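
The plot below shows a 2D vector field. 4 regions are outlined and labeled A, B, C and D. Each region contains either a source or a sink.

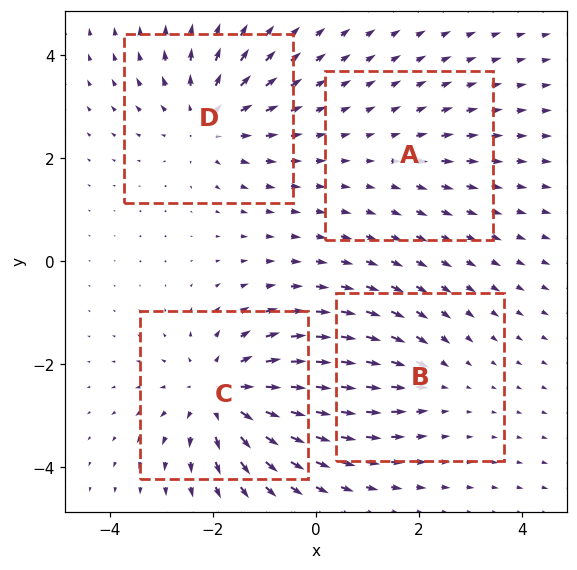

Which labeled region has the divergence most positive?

Divergence at each region's feature centre — A: about +2, B: about -3, C: about +6, D: about +5. Region C is most positive.

C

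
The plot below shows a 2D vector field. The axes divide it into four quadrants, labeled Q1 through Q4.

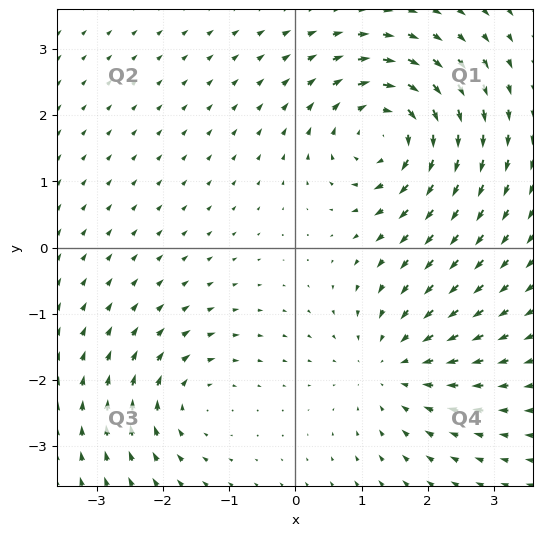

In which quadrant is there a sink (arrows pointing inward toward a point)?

The sink sits at approximately (1.5, -1.8), which lies in quadrant Q4. The divergence there is about -3, negative as expected for a sink.

Q4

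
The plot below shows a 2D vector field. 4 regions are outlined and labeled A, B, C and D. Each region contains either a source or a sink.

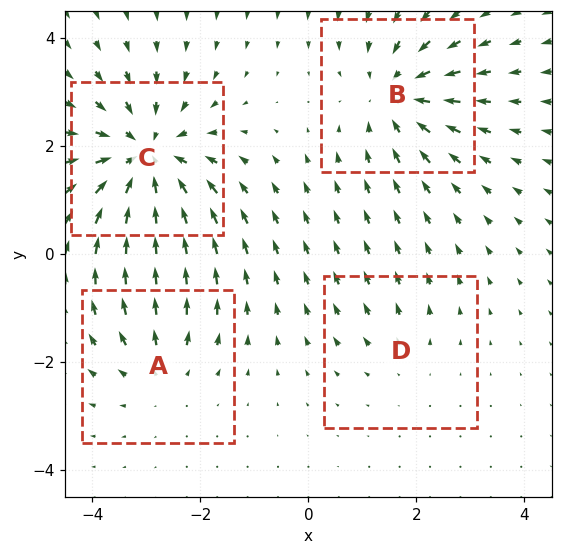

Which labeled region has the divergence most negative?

C

Divergence at each region's feature centre — A: about +3, B: about -5, C: about -6, D: about +2. Region C is most negative.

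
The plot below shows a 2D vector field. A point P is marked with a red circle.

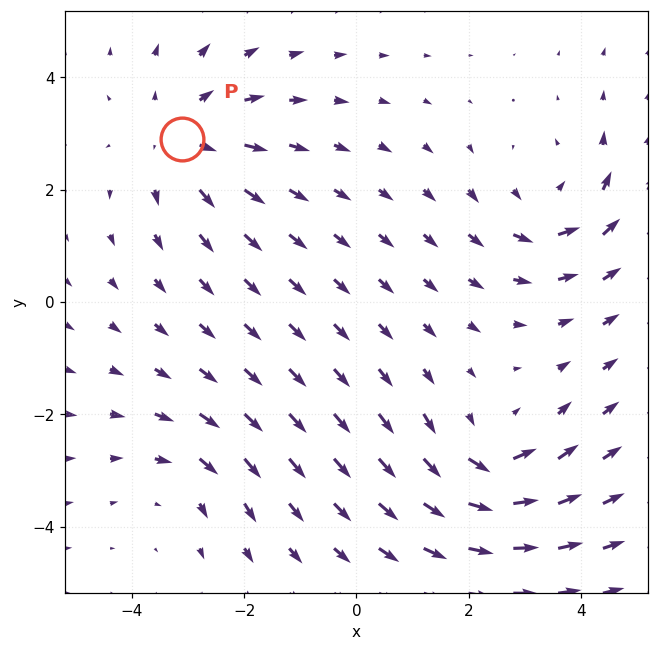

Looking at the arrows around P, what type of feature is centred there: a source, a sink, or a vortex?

source

At P (-3.1, 2.9) the arrows spread outward. Divergence about +3, curl ≈0 — positive divergence with near-zero curl is a source.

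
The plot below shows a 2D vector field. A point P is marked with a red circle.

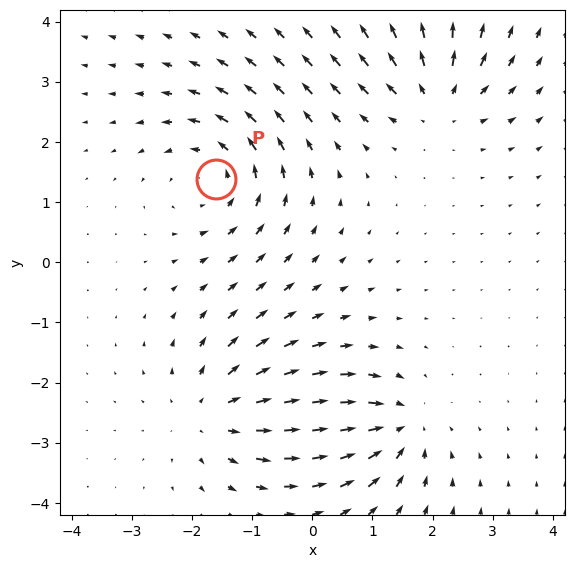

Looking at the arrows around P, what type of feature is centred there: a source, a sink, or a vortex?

vortex

At P (-1.6, 1.4) the arrows circulate counterclockwise. Divergence ≈0, curl about +5 — near-zero divergence with nonzero curl is a vortex.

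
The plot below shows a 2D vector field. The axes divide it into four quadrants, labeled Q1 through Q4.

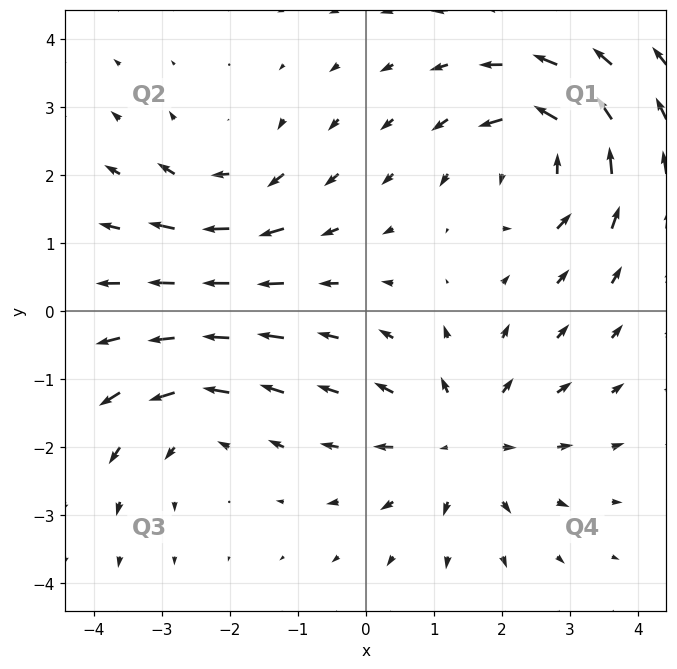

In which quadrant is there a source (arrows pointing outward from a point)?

Q4

The source sits at approximately (1.4, -1.9), which lies in quadrant Q4. The divergence there is about +4, positive as expected for a source.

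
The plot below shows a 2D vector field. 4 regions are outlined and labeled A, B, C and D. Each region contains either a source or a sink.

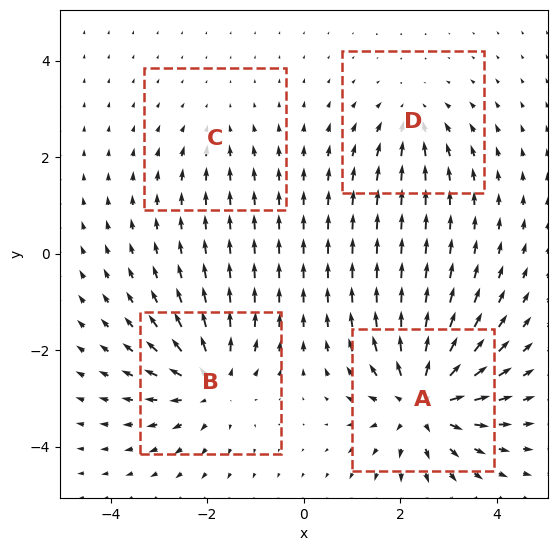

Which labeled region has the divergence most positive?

Divergence at each region's feature centre — A: about +7, B: about +6, C: about -2, D: about -4. Region A is most positive.

A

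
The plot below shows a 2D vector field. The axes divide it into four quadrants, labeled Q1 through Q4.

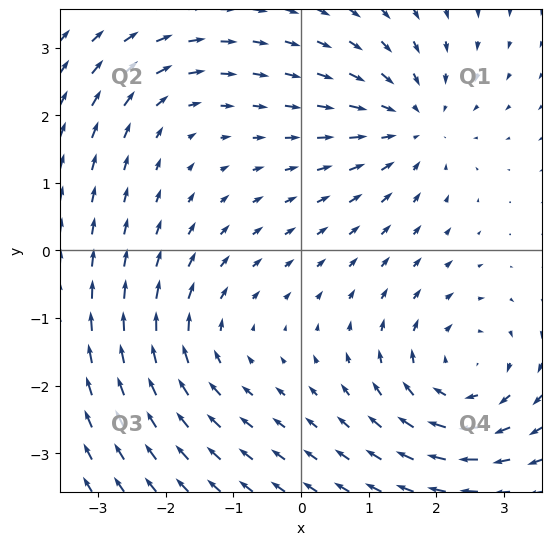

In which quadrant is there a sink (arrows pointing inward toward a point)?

Q1

The sink sits at approximately (1.6, 1.9), which lies in quadrant Q1. The divergence there is about -4, negative as expected for a sink.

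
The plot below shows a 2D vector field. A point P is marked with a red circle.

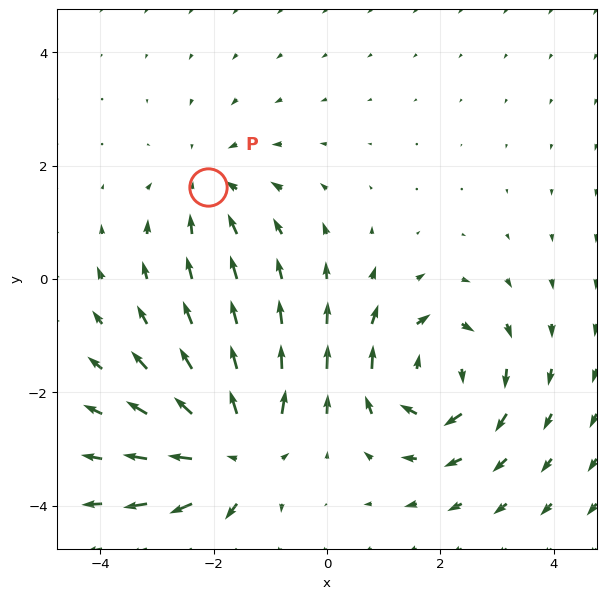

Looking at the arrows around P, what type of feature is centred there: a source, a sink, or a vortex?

At P (-2.1, 1.6) the arrows converge inward. Divergence about -3, curl ≈0 — negative divergence with near-zero curl is a sink.

sink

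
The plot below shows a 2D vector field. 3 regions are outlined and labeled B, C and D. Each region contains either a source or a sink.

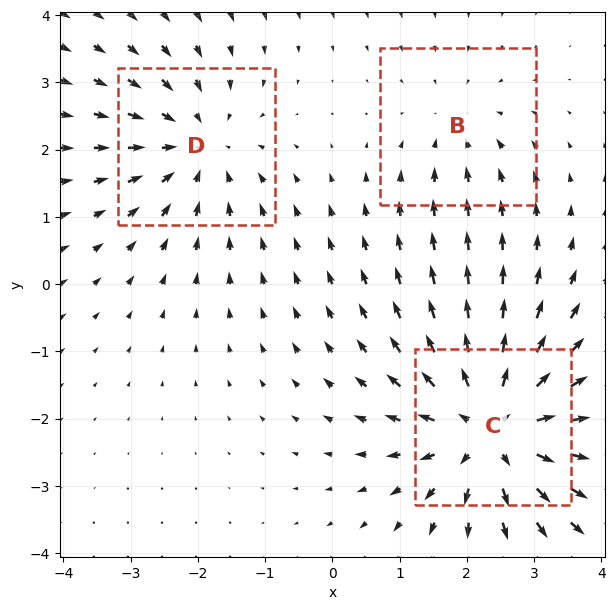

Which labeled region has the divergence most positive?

C

Divergence at each region's feature centre — B: about -2, C: about +4, D: about -3. Region C is most positive.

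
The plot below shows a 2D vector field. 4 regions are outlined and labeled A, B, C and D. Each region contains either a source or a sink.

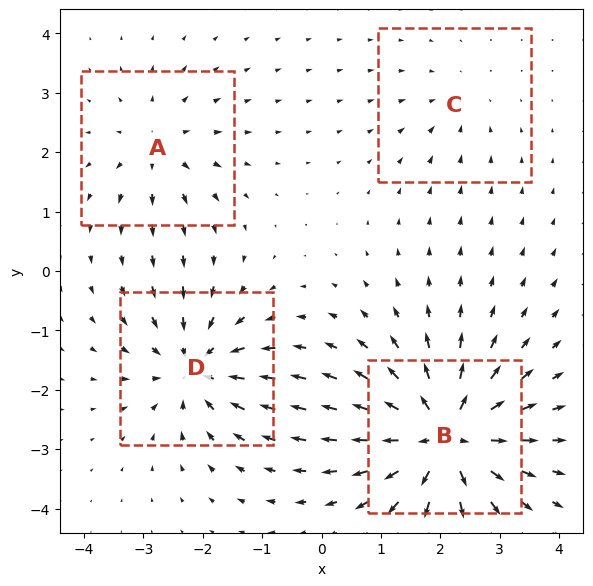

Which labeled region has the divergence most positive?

Divergence at each region's feature centre — A: about +4, B: about +8, C: about -2, D: about -6. Region B is most positive.

B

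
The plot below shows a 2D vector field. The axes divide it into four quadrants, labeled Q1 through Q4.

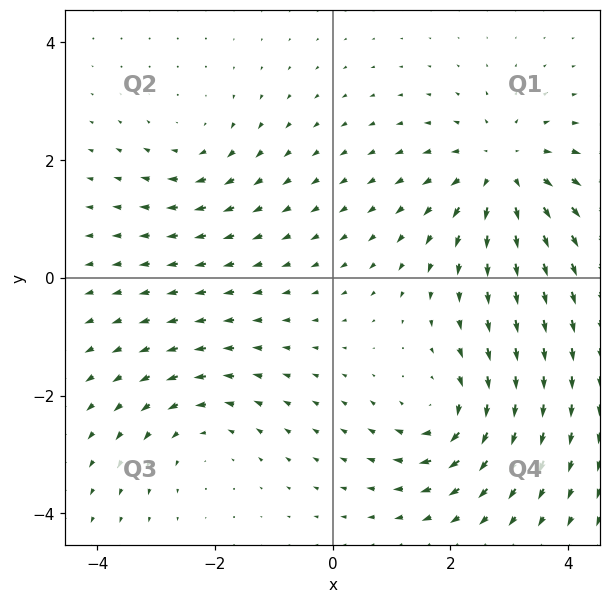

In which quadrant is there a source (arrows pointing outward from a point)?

Q1

The source sits at approximately (2.9, 1.8), which lies in quadrant Q1. The divergence there is about +5, positive as expected for a source.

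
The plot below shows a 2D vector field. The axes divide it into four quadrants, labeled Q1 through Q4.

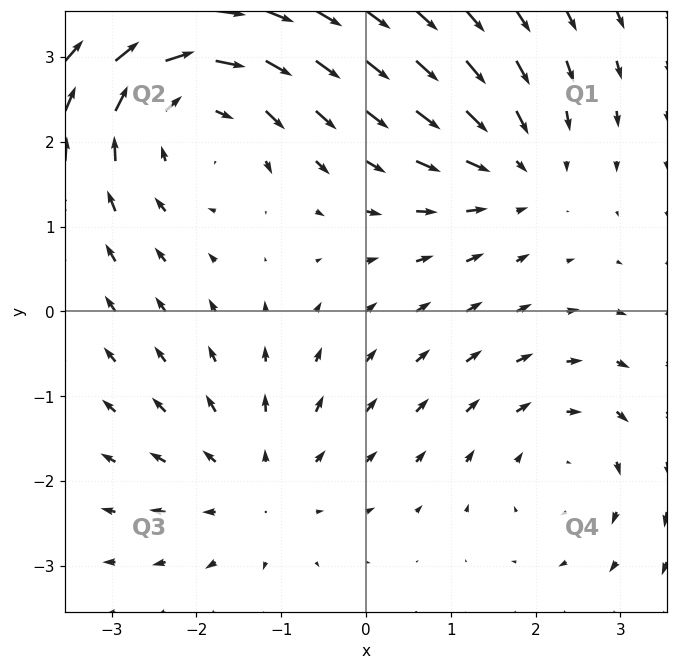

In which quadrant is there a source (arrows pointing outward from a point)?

Q3

The source sits at approximately (-1.3, -2.1), which lies in quadrant Q3. The divergence there is about +2, positive as expected for a source.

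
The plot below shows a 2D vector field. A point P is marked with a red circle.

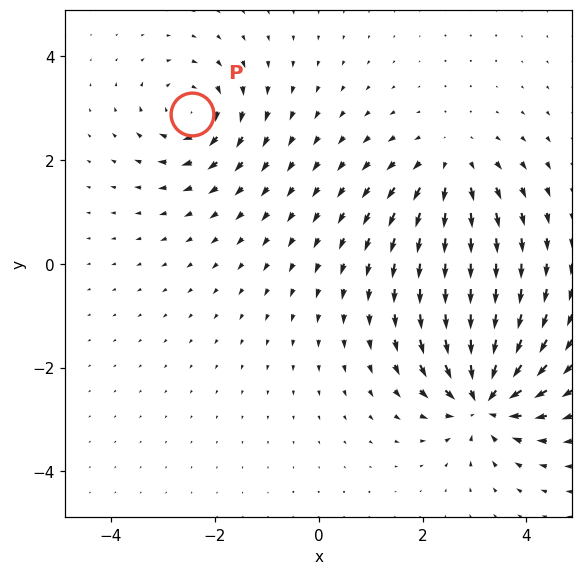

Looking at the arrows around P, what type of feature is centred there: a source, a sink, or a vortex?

vortex

At P (-2.4, 2.9) the arrows circulate clockwise. Divergence ≈0, curl about -5 — near-zero divergence with nonzero curl is a vortex.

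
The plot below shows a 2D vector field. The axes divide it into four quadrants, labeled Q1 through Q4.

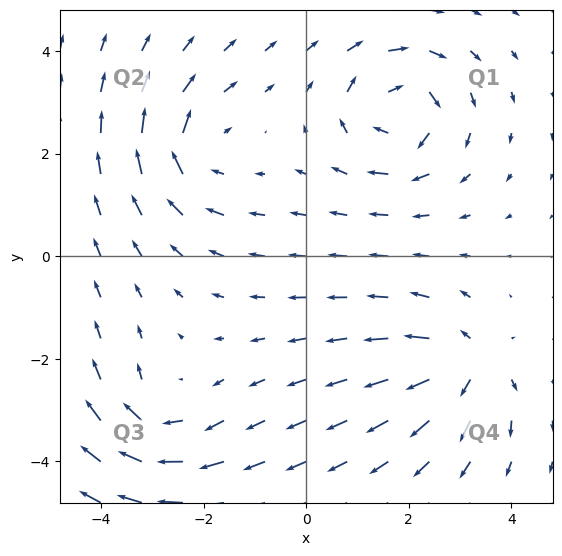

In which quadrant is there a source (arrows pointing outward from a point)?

The source sits at approximately (3.2, -2.1), which lies in quadrant Q4. The divergence there is about +6, positive as expected for a source.

Q4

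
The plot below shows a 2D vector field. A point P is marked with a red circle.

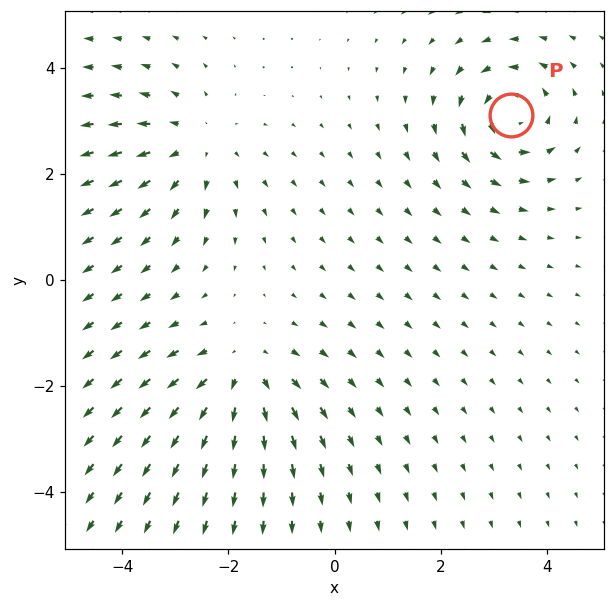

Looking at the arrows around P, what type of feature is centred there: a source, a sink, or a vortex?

vortex

At P (3.3, 3.1) the arrows circulate counterclockwise. Divergence ≈0, curl about +5 — near-zero divergence with nonzero curl is a vortex.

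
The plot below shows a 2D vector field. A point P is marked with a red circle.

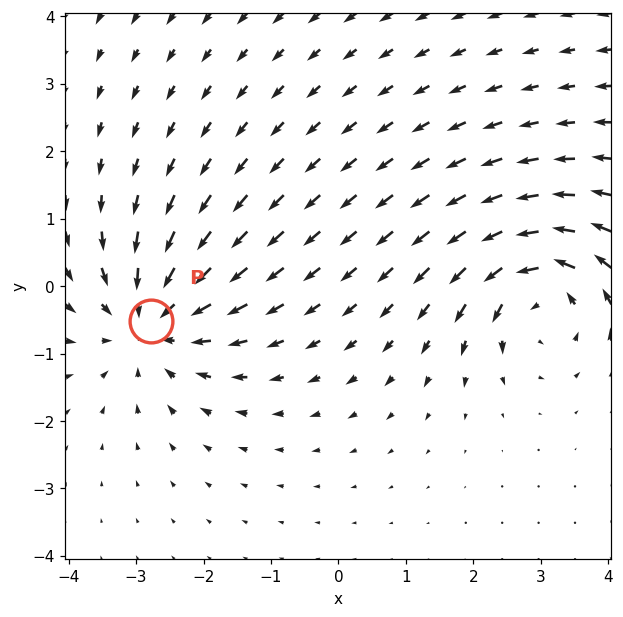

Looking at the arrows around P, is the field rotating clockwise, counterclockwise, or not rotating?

Near P at (-2.8, -0.5) the arrows show no circulation. The curl there is ≈0.

not rotating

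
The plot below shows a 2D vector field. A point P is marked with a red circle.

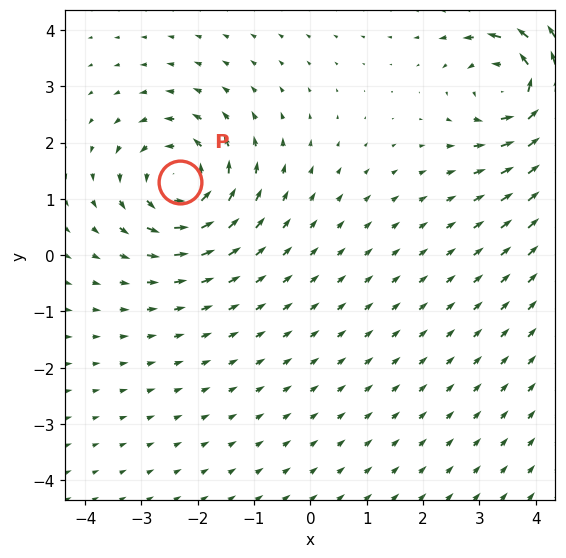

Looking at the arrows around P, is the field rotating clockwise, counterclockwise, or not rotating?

Near P at (-2.3, 1.3) the arrows circulate counterclockwise. The curl (z-component) there is about +4; positive curl means counterclockwise rotation.

counterclockwise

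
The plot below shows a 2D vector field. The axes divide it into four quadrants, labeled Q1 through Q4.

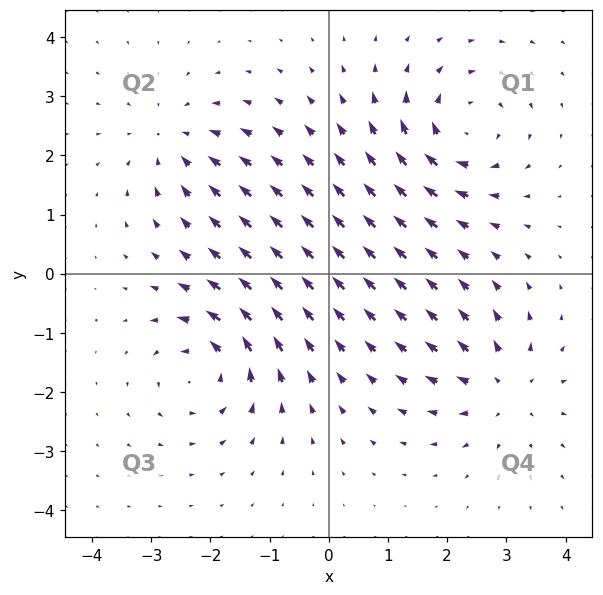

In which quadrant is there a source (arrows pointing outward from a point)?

The source sits at approximately (3.0, -1.9), which lies in quadrant Q4. The divergence there is about +5, positive as expected for a source.

Q4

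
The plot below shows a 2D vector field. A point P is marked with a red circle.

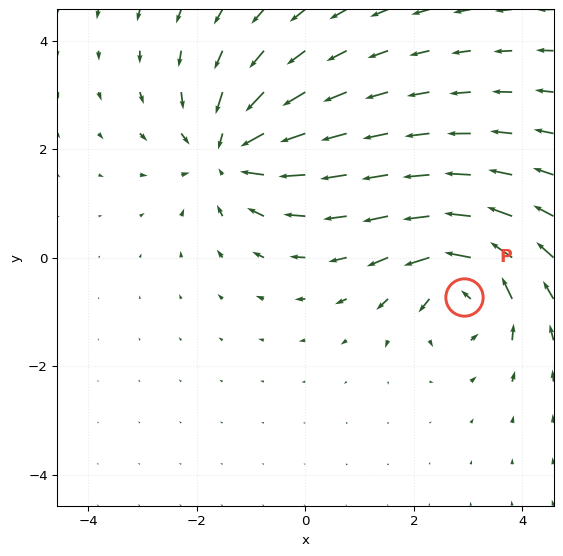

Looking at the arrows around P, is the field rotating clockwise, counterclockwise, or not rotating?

Near P at (2.9, -0.7) the arrows circulate counterclockwise. The curl (z-component) there is about +6; positive curl means counterclockwise rotation.

counterclockwise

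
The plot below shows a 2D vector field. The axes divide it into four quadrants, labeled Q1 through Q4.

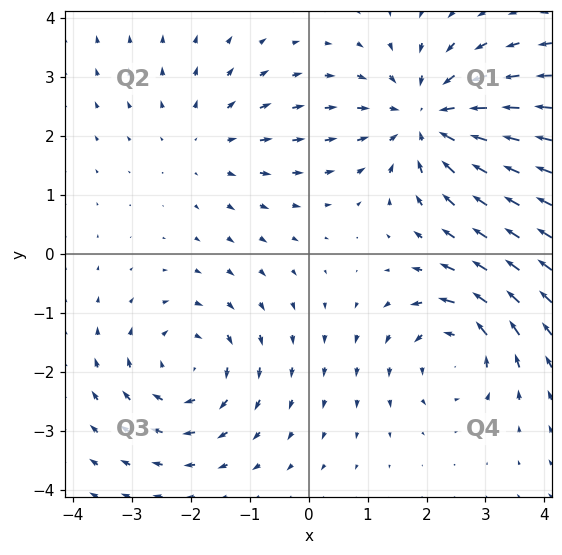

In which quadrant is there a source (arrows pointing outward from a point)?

Q2

The source sits at approximately (-1.7, 1.9), which lies in quadrant Q2. The divergence there is about +2, positive as expected for a source.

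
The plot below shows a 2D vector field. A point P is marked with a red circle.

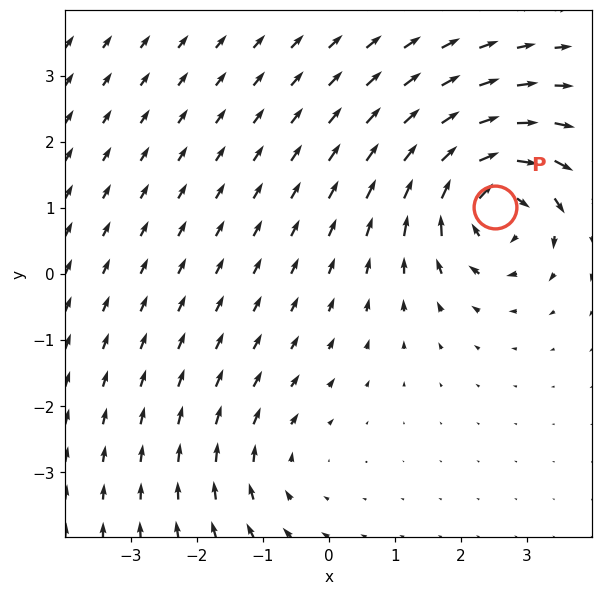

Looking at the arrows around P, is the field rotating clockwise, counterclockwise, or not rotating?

Near P at (2.5, 1.0) the arrows circulate clockwise. The curl (z-component) there is about -7; negative curl means clockwise rotation.

clockwise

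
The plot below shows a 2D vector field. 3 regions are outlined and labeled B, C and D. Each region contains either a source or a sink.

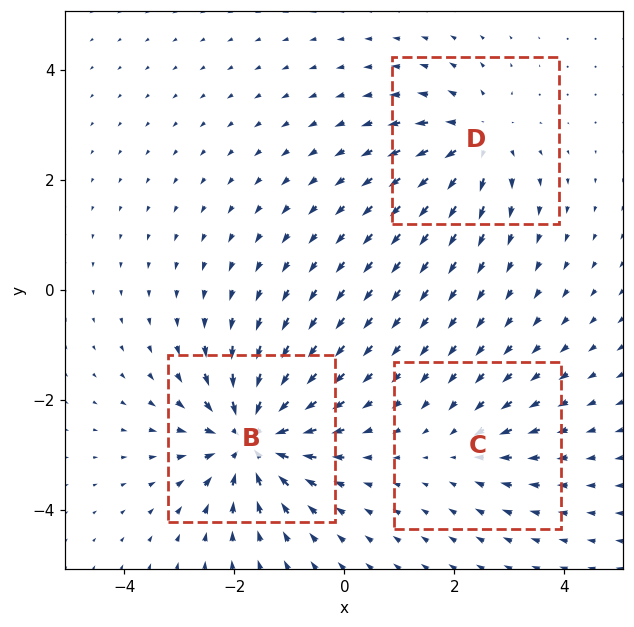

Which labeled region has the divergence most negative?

B

Divergence at each region's feature centre — B: about -6, C: about -2, D: about +4. Region B is most negative.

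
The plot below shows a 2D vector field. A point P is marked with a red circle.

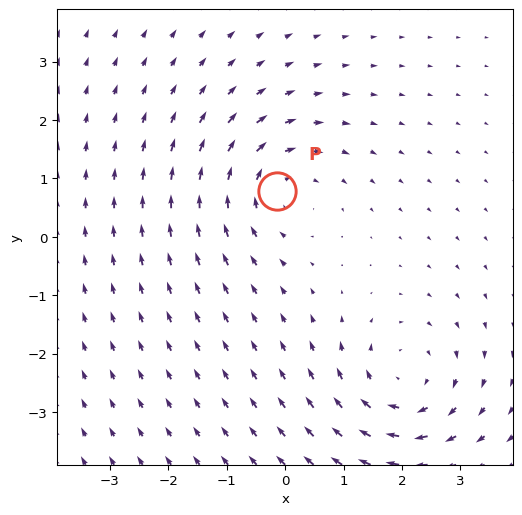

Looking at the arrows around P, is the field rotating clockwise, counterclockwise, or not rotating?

clockwise

Near P at (-0.1, 0.8) the arrows circulate clockwise. The curl (z-component) there is about -3; negative curl means clockwise rotation.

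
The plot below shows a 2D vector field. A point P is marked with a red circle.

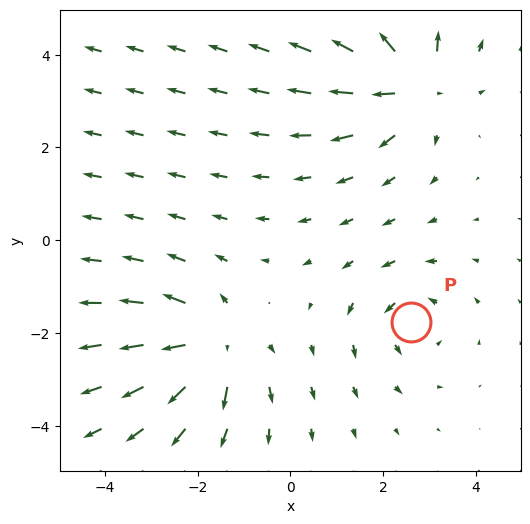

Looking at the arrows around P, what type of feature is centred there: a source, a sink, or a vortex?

At P (2.6, -1.8) the arrows circulate counterclockwise. Divergence ≈0, curl about +4 — near-zero divergence with nonzero curl is a vortex.

vortex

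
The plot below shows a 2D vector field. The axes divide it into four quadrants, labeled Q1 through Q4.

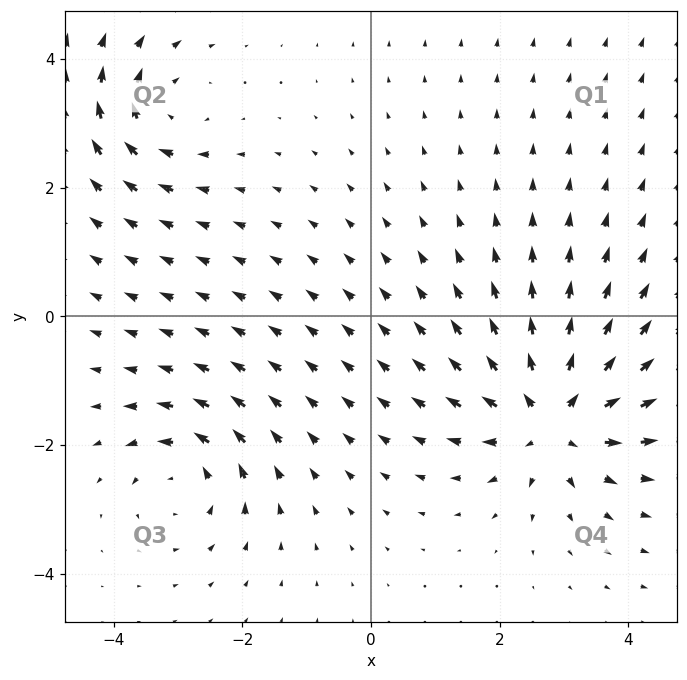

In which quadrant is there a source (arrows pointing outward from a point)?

Q4

The source sits at approximately (2.8, -1.6), which lies in quadrant Q4. The divergence there is about +5, positive as expected for a source.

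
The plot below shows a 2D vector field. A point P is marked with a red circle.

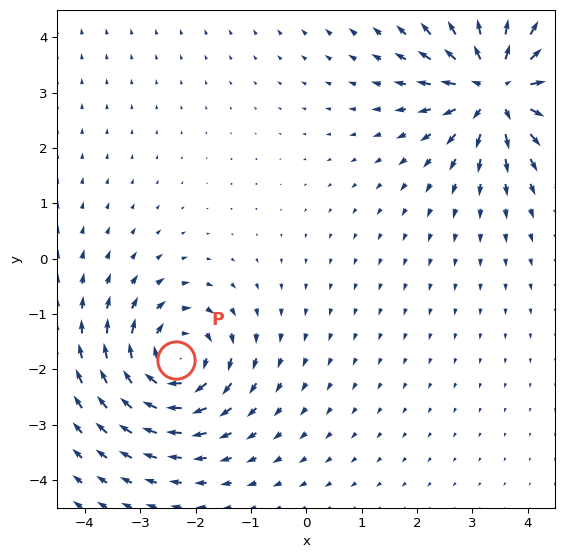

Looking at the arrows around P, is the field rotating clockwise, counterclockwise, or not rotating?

clockwise

Near P at (-2.3, -1.8) the arrows circulate clockwise. The curl (z-component) there is about -4; negative curl means clockwise rotation.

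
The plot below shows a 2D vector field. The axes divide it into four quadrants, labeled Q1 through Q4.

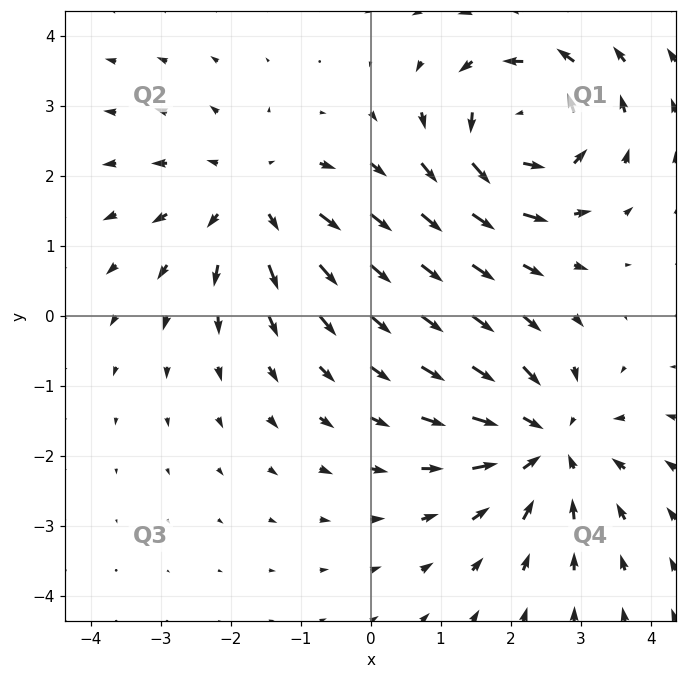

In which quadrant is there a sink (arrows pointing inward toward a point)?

The sink sits at approximately (2.5, -1.8), which lies in quadrant Q4. The divergence there is about -3, negative as expected for a sink.

Q4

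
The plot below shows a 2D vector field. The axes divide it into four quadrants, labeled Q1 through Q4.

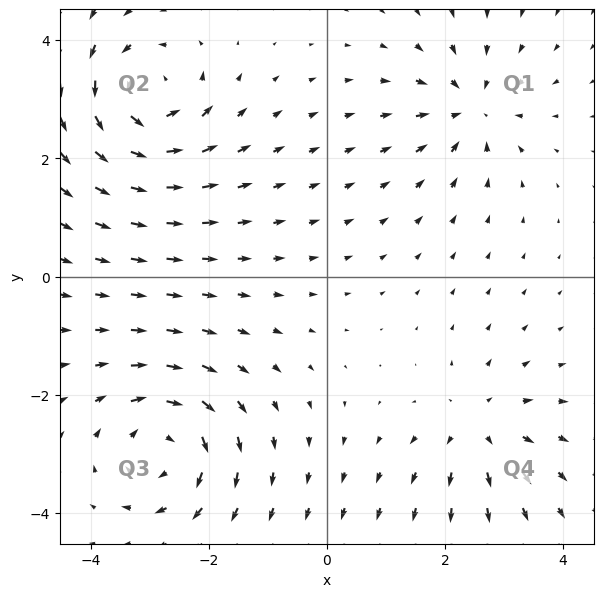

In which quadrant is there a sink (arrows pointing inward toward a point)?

Q1

The sink sits at approximately (2.4, 2.8), which lies in quadrant Q1. The divergence there is about -5, negative as expected for a sink.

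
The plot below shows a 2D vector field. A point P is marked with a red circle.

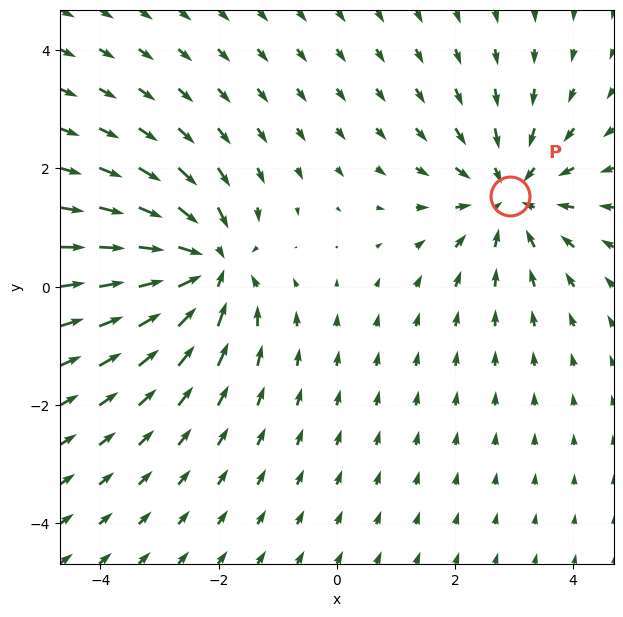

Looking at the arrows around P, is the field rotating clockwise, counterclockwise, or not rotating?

not rotating

Near P at (2.9, 1.5) the arrows show no circulation. The curl there is ≈0.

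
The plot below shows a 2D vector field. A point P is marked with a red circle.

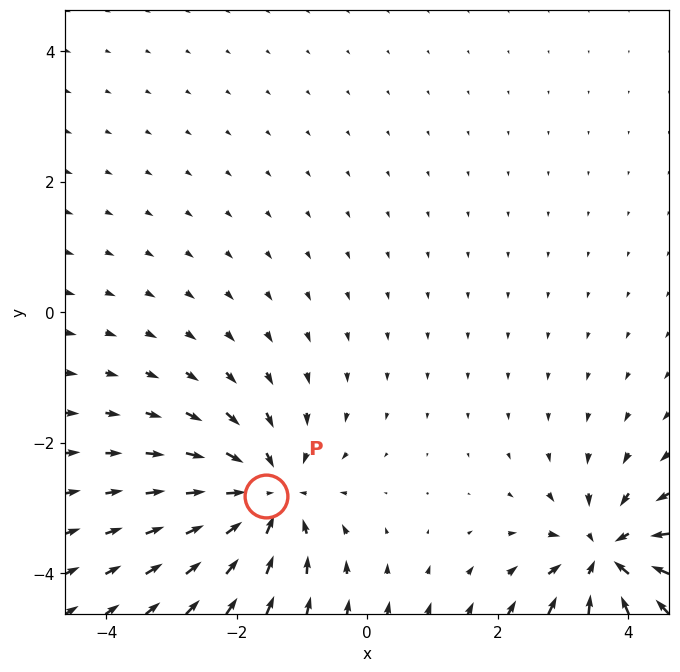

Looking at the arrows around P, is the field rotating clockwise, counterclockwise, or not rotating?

Near P at (-1.5, -2.8) the arrows show no circulation. The curl there is ≈0.

not rotating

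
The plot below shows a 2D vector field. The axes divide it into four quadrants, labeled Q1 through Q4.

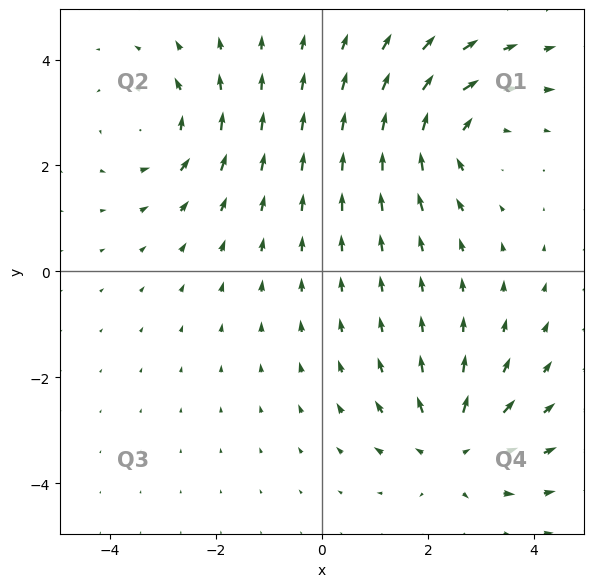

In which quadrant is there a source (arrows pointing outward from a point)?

The source sits at approximately (2.5, -3.3), which lies in quadrant Q4. The divergence there is about +4, positive as expected for a source.

Q4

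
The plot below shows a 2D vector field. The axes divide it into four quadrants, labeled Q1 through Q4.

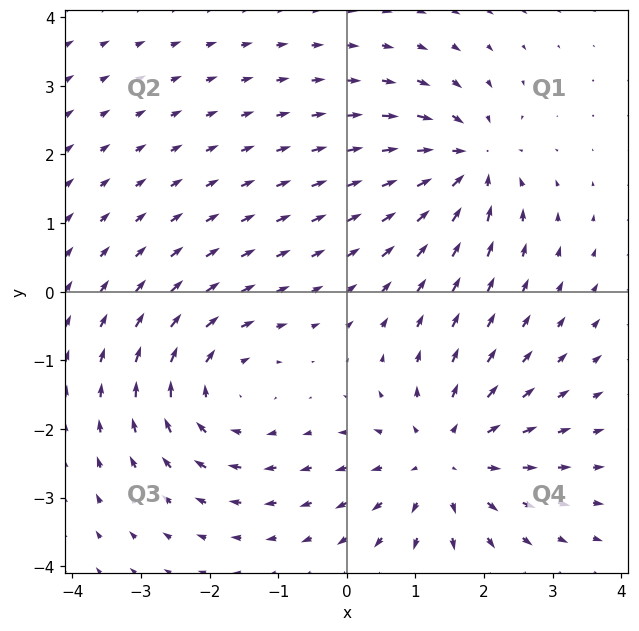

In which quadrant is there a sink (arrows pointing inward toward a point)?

The sink sits at approximately (1.8, 1.9), which lies in quadrant Q1. The divergence there is about -5, negative as expected for a sink.

Q1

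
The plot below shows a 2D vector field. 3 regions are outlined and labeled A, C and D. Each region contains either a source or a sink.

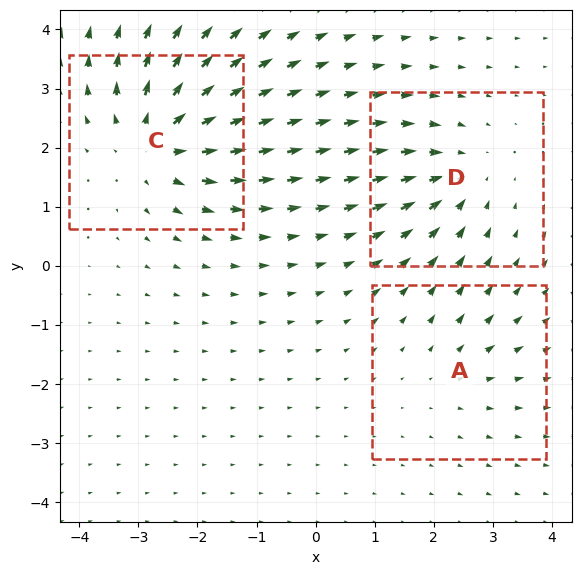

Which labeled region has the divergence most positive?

C

Divergence at each region's feature centre — A: about +2, C: about +5, D: about -3. Region C is most positive.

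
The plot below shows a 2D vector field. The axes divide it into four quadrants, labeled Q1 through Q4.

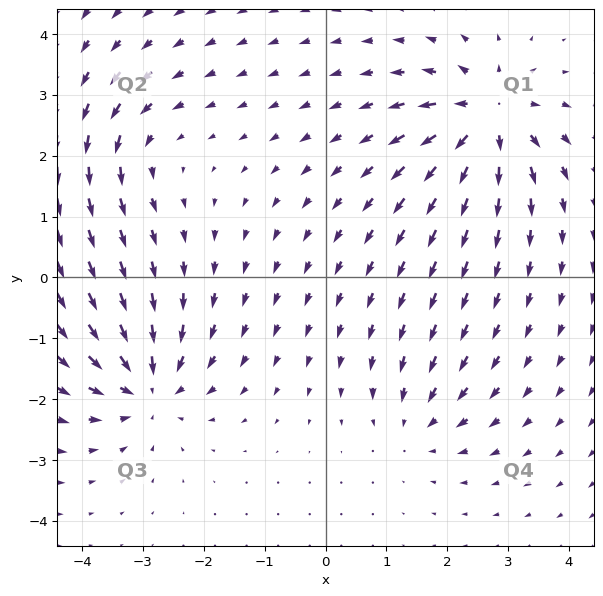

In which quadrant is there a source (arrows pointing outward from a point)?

Q1

The source sits at approximately (2.7, 2.6), which lies in quadrant Q1. The divergence there is about +6, positive as expected for a source.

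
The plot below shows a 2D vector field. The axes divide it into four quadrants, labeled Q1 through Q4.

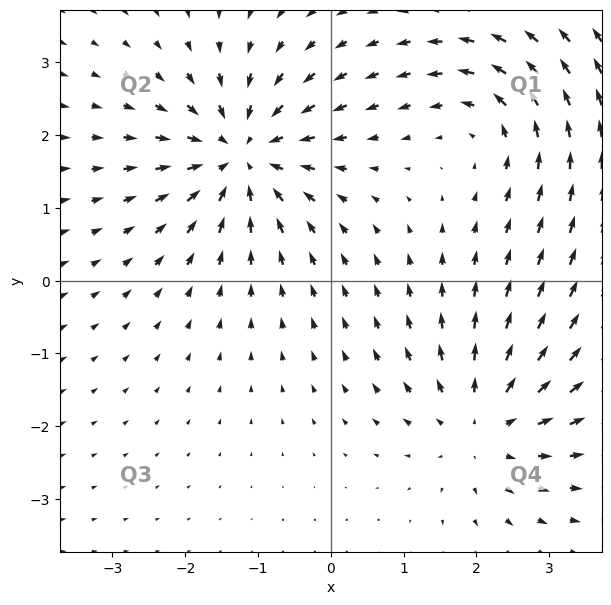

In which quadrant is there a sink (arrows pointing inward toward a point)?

The sink sits at approximately (-1.2, 1.7), which lies in quadrant Q2. The divergence there is about -6, negative as expected for a sink.

Q2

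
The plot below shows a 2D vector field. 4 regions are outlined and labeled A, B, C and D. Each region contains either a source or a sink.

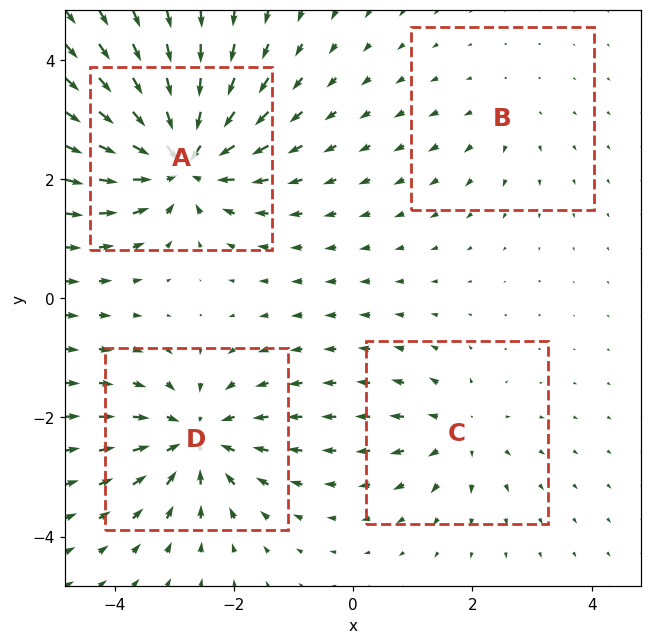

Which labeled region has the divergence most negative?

Divergence at each region's feature centre — A: about -8, B: about +2, C: about +4, D: about -6. Region A is most negative.

A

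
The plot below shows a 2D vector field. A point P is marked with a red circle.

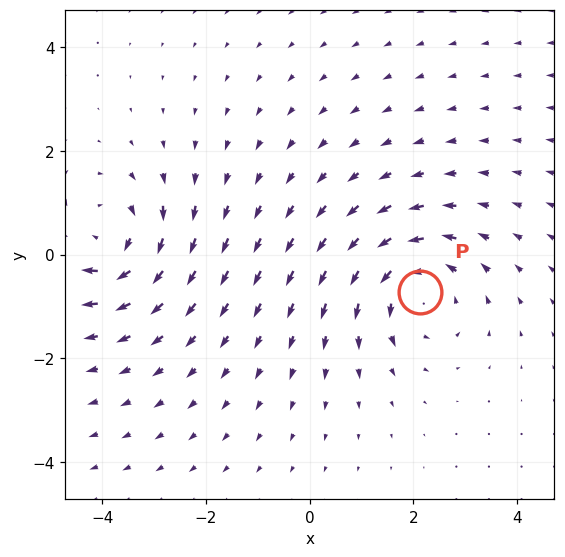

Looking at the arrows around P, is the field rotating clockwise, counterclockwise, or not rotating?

counterclockwise

Near P at (2.1, -0.7) the arrows circulate counterclockwise. The curl (z-component) there is about +3; positive curl means counterclockwise rotation.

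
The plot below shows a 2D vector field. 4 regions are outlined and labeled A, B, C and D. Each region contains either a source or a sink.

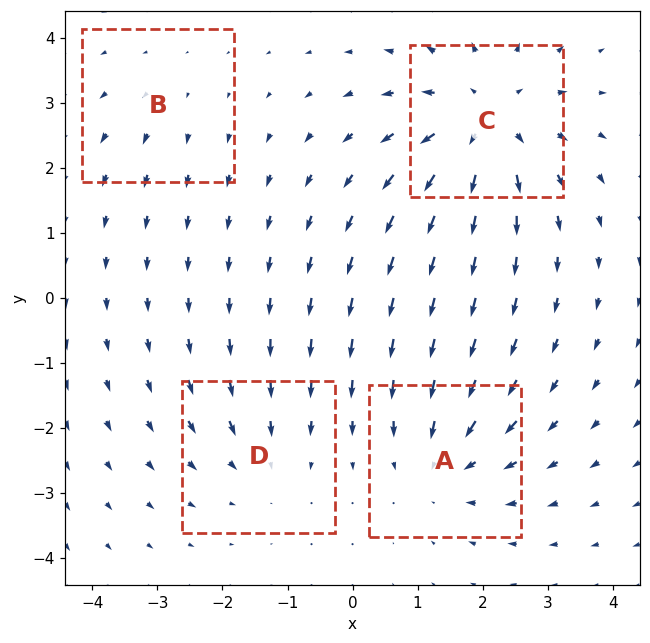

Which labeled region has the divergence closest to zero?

Divergence at each region's feature centre — A: about -4, B: about +2, C: about +6, D: about -3. Region B is closest to zero.

B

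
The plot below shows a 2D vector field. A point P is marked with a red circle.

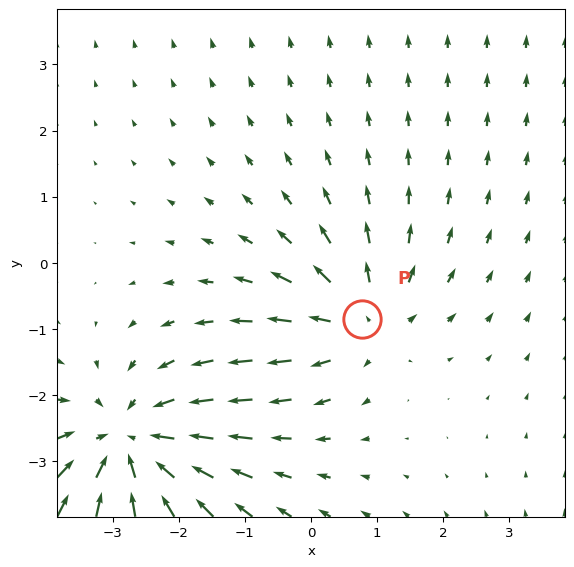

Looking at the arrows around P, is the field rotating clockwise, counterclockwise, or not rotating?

not rotating

Near P at (0.8, -0.9) the arrows show no circulation. The curl there is ≈0.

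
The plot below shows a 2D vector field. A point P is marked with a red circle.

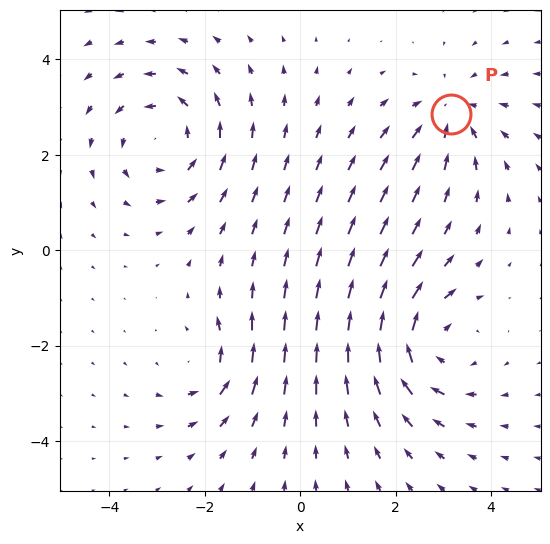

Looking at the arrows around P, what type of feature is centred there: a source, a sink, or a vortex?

At P (3.2, 2.8) the arrows converge inward. Divergence about -3, curl ≈0 — negative divergence with near-zero curl is a sink.

sink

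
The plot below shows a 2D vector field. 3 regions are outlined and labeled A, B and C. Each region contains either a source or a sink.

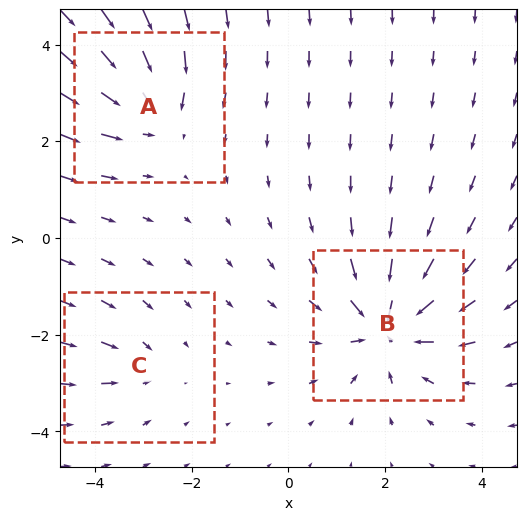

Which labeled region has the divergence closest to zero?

C

Divergence at each region's feature centre — A: about -4, B: about -5, C: about -2. Region C is closest to zero.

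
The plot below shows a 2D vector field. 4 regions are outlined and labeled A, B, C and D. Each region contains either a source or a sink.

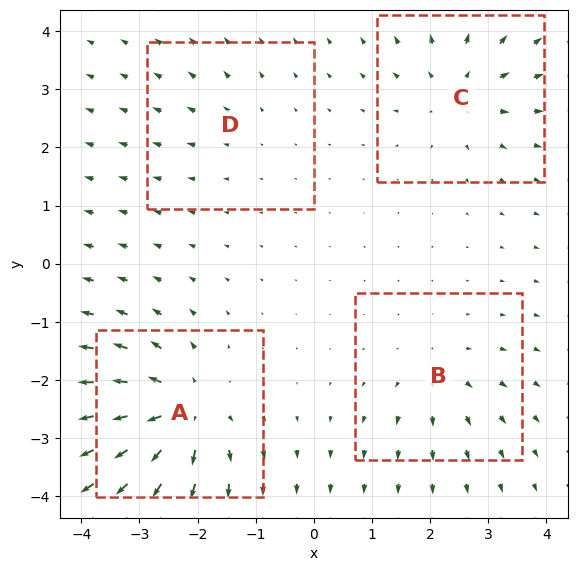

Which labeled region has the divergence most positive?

A

Divergence at each region's feature centre — A: about +7, B: about +4, C: about +5, D: about +2. Region A is most positive.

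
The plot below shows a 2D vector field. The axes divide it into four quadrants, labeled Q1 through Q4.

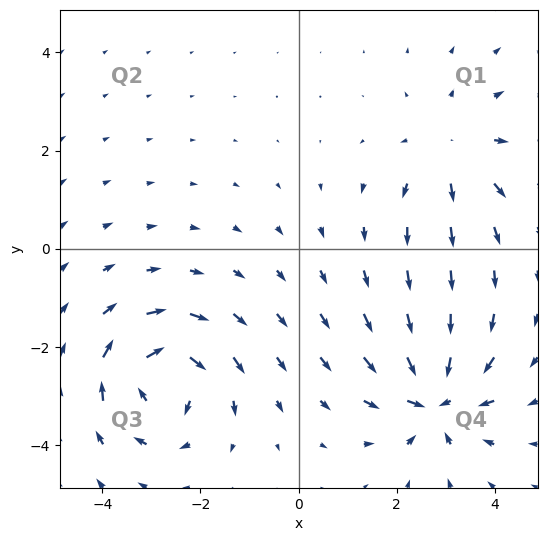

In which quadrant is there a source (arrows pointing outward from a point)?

The source sits at approximately (3.1, 2.0), which lies in quadrant Q1. The divergence there is about +3, positive as expected for a source.

Q1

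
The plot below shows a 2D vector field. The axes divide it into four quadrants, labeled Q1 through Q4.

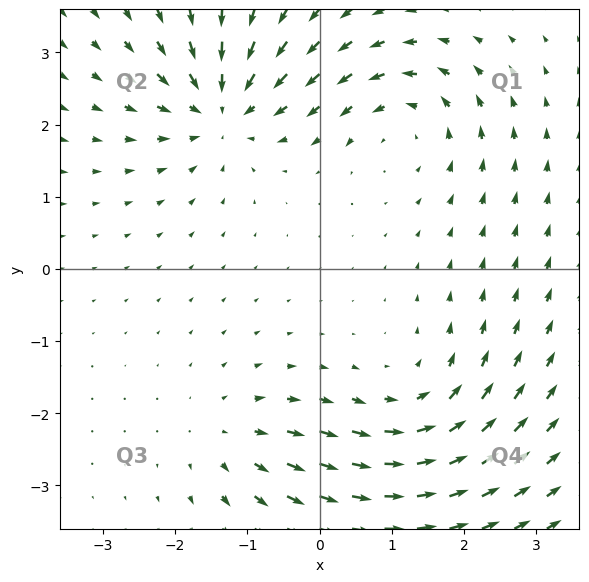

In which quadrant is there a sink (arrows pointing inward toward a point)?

Q2

The sink sits at approximately (-1.4, 2.2), which lies in quadrant Q2. The divergence there is about -6, negative as expected for a sink.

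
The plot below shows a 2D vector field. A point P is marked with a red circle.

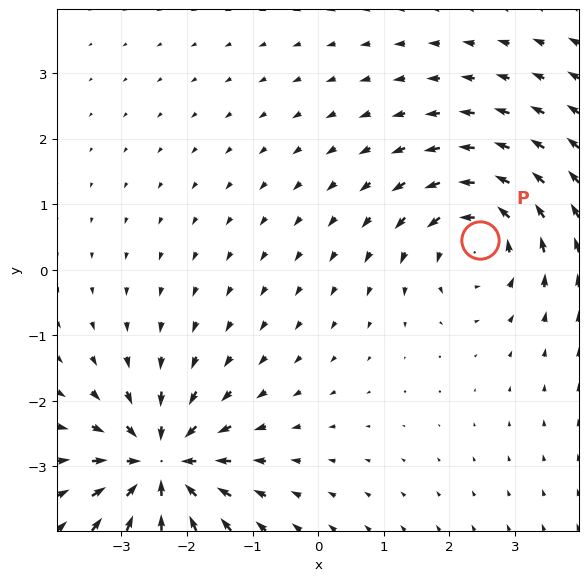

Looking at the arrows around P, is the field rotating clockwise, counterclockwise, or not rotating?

counterclockwise

Near P at (2.5, 0.5) the arrows circulate counterclockwise. The curl (z-component) there is about +4; positive curl means counterclockwise rotation.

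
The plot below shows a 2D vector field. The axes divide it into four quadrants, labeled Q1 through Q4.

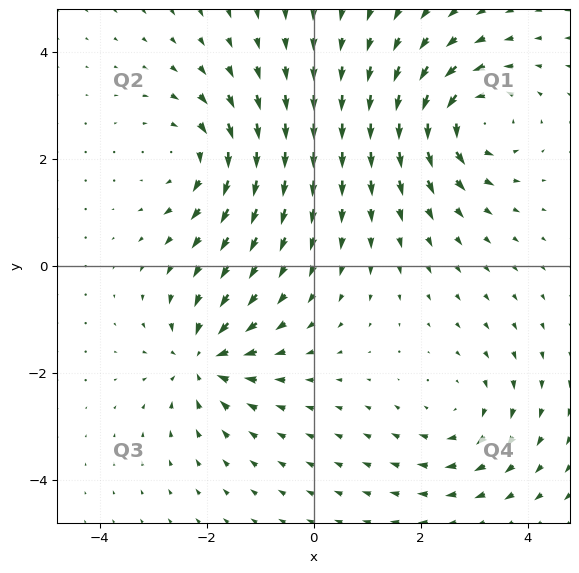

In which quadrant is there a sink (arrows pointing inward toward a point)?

The sink sits at approximately (-2.1, -1.7), which lies in quadrant Q3. The divergence there is about -5, negative as expected for a sink.

Q3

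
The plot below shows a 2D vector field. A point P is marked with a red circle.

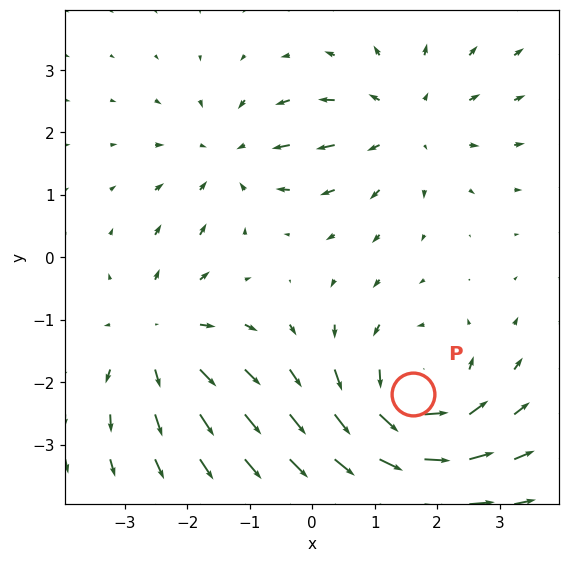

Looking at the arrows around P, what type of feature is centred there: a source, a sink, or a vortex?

vortex

At P (1.6, -2.2) the arrows circulate counterclockwise. Divergence ≈0, curl about +5 — near-zero divergence with nonzero curl is a vortex.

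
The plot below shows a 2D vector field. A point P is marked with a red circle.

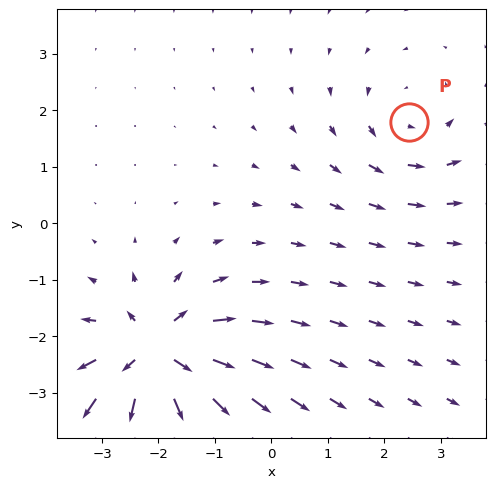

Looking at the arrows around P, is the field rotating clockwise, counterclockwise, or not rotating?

counterclockwise

Near P at (2.4, 1.8) the arrows circulate counterclockwise. The curl (z-component) there is about +2; positive curl means counterclockwise rotation.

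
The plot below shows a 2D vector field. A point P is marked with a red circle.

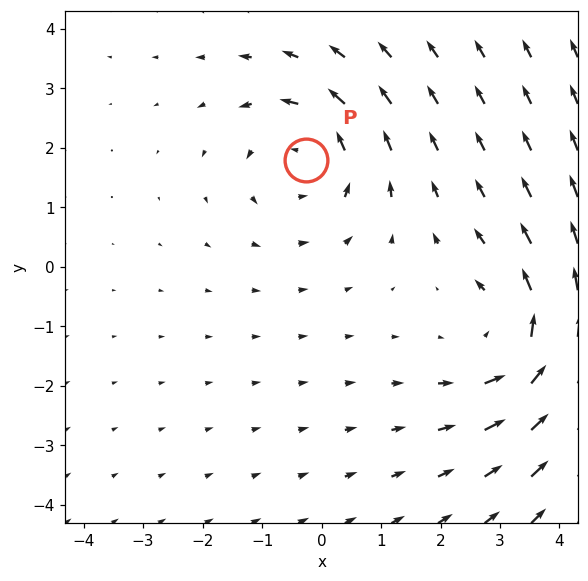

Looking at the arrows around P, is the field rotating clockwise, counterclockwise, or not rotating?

Near P at (-0.3, 1.8) the arrows circulate counterclockwise. The curl (z-component) there is about +3; positive curl means counterclockwise rotation.

counterclockwise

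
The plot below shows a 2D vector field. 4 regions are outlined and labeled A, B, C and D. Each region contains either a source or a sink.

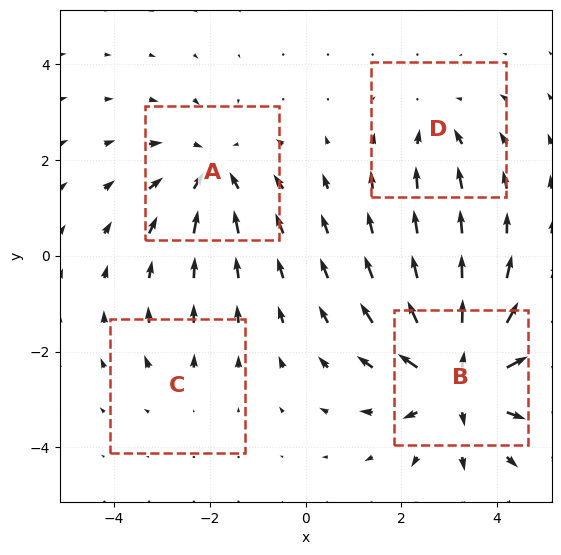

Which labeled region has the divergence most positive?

B

Divergence at each region's feature centre — A: about -4, B: about +6, C: about +2, D: about -3. Region B is most positive.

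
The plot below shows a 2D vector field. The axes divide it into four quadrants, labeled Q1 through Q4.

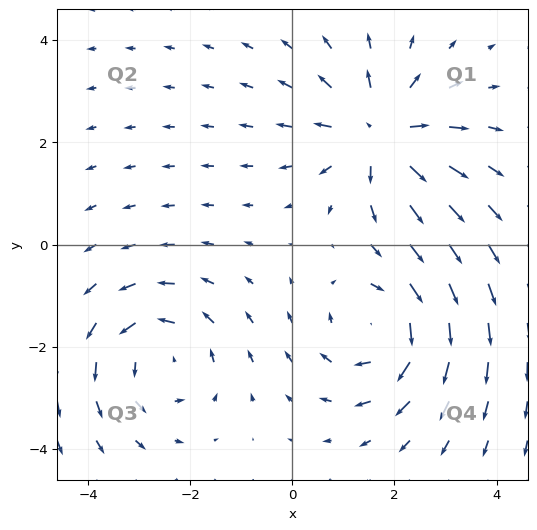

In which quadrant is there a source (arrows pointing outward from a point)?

Q1

The source sits at approximately (1.7, 2.2), which lies in quadrant Q1. The divergence there is about +3, positive as expected for a source.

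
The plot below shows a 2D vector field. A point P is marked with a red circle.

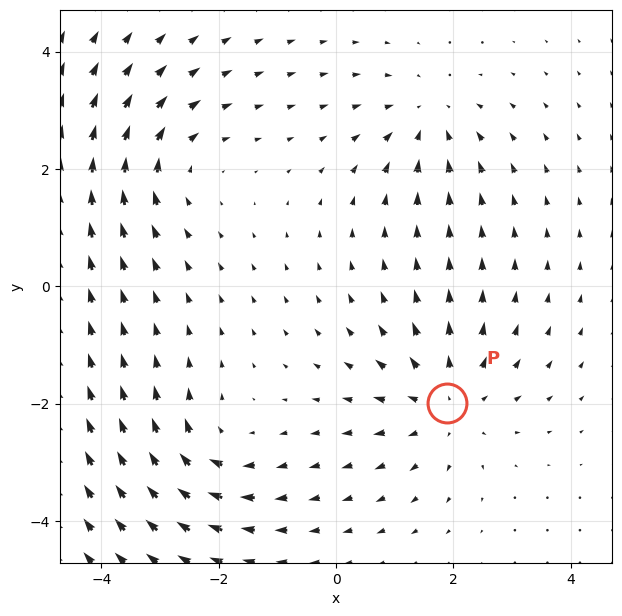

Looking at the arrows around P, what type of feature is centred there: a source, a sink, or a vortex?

source

At P (1.9, -2.0) the arrows spread outward. Divergence about +3, curl ≈0 — positive divergence with near-zero curl is a source.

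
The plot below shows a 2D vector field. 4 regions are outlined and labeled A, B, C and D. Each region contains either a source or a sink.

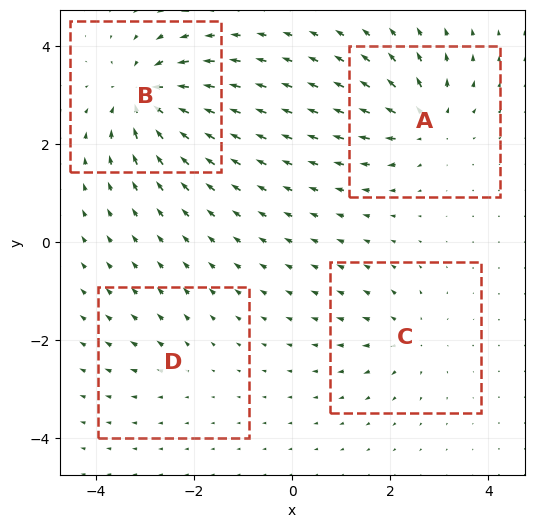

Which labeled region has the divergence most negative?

B

Divergence at each region's feature centre — A: about +6, B: about -8, C: about +4, D: about +2. Region B is most negative.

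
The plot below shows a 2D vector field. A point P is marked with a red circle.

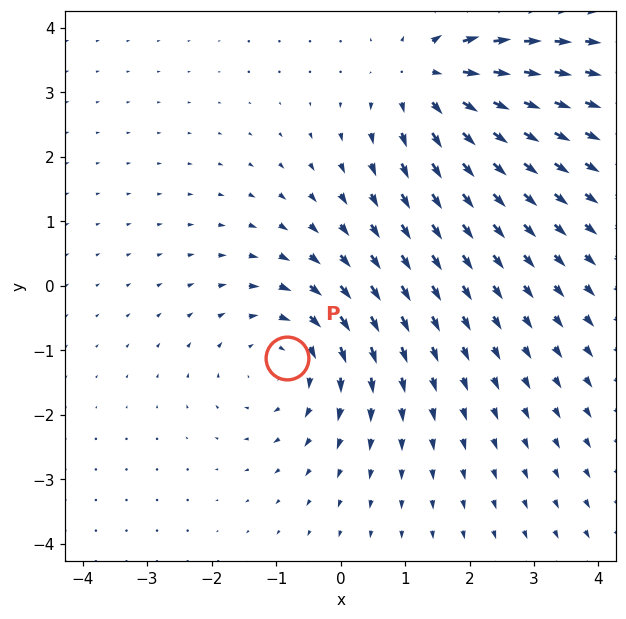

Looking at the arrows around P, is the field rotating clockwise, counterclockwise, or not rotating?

clockwise

Near P at (-0.8, -1.1) the arrows circulate clockwise. The curl (z-component) there is about -2; negative curl means clockwise rotation.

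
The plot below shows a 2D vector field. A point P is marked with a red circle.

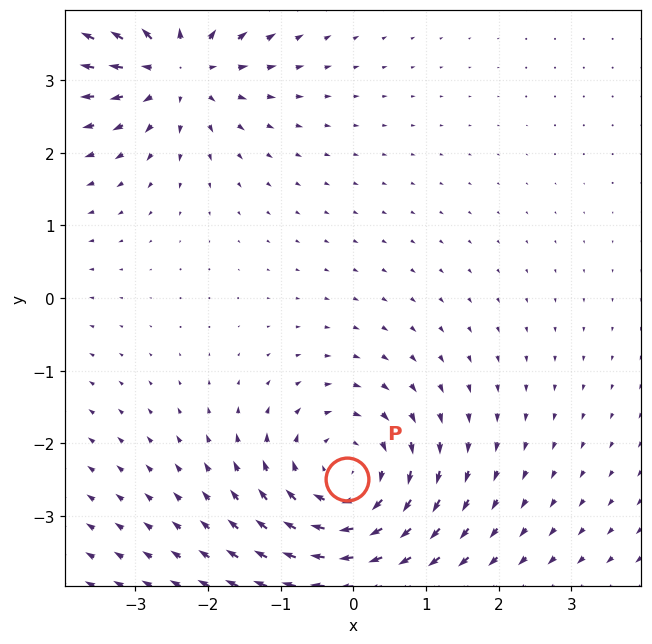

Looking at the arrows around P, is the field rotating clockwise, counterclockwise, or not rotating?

Near P at (-0.1, -2.5) the arrows circulate clockwise. The curl (z-component) there is about -5; negative curl means clockwise rotation.

clockwise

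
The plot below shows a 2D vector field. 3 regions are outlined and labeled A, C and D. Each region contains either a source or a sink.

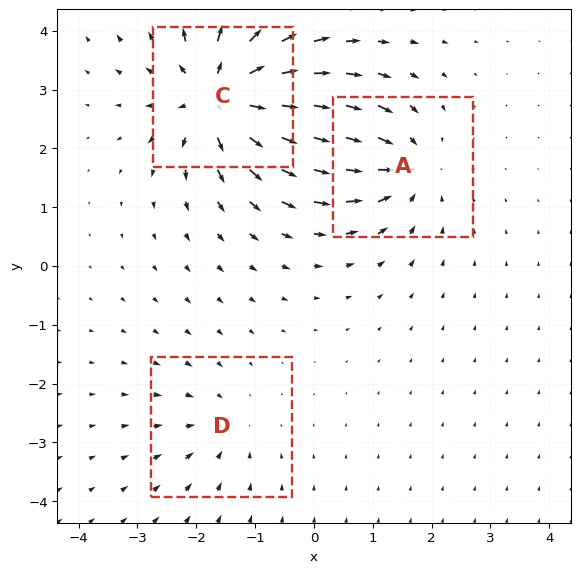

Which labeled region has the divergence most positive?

Divergence at each region's feature centre — A: about -4, C: about +5, D: about -2. Region C is most positive.

C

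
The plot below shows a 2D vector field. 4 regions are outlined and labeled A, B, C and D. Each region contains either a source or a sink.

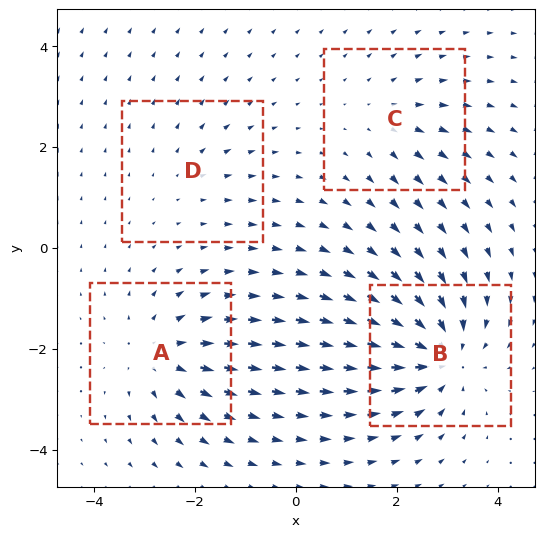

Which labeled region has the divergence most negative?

Divergence at each region's feature centre — A: about +5, B: about -7, C: about +3, D: about +2. Region B is most negative.

B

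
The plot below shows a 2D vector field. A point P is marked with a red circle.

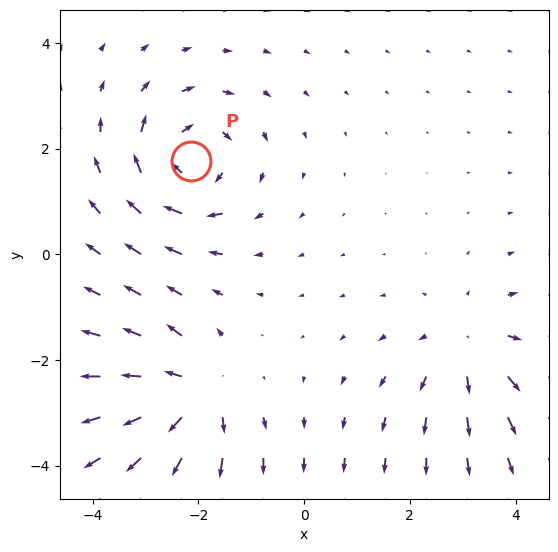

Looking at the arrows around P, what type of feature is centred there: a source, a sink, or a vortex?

At P (-2.1, 1.8) the arrows circulate clockwise. Divergence ≈0, curl about -5 — near-zero divergence with nonzero curl is a vortex.

vortex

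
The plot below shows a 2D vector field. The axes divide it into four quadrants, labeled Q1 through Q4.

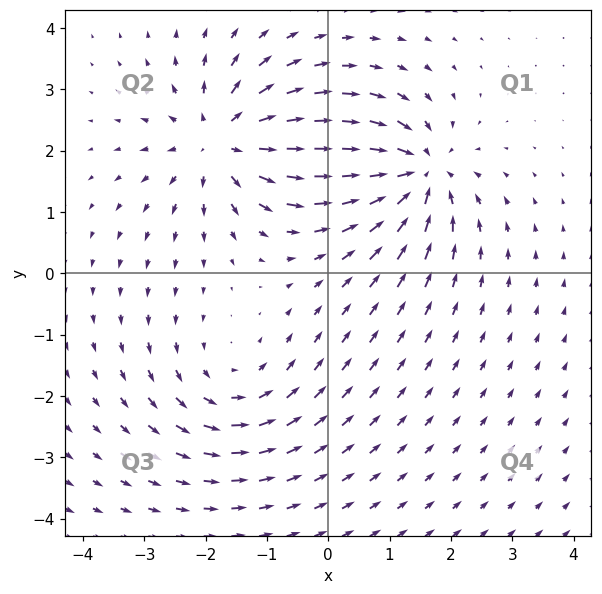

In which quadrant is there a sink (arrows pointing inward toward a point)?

Q1

The sink sits at approximately (1.5, 1.6), which lies in quadrant Q1. The divergence there is about -6, negative as expected for a sink.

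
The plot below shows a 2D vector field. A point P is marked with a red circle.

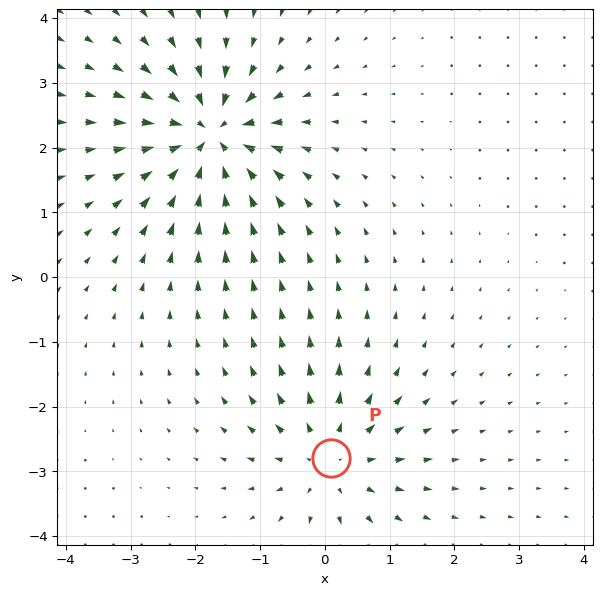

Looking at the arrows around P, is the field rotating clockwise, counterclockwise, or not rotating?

not rotating

Near P at (0.1, -2.8) the arrows show no circulation. The curl there is ≈0.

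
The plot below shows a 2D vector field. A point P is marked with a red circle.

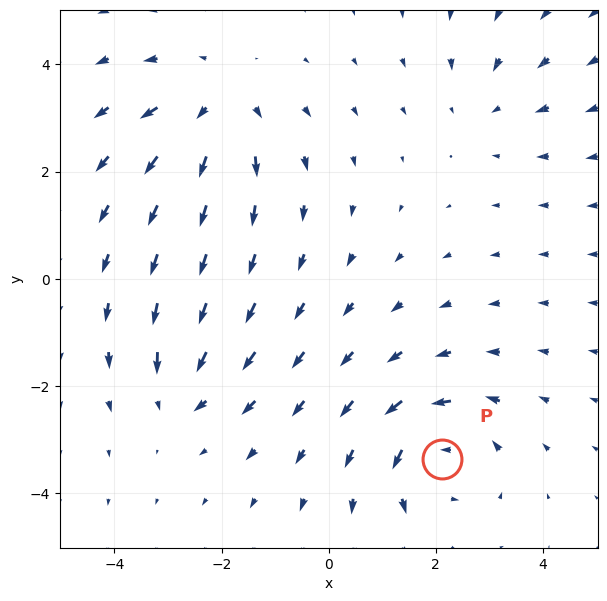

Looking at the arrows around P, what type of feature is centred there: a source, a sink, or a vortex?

At P (2.1, -3.4) the arrows circulate counterclockwise. Divergence ≈0, curl about +5 — near-zero divergence with nonzero curl is a vortex.

vortex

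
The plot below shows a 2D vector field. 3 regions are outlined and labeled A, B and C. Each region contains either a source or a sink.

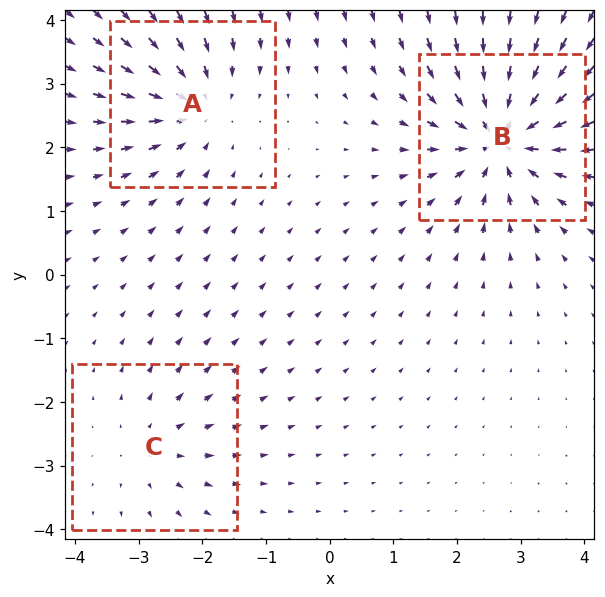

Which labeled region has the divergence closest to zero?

C

Divergence at each region's feature centre — A: about -4, B: about -6, C: about +2. Region C is closest to zero.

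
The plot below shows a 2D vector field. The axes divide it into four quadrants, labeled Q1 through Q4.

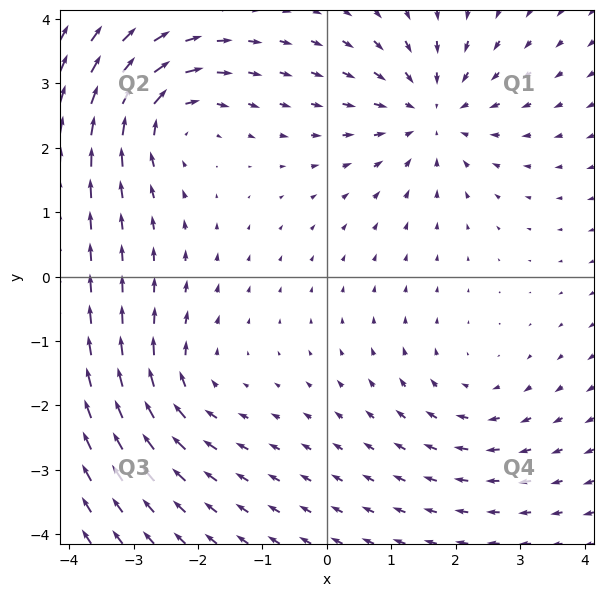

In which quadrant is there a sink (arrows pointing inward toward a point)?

Q1

The sink sits at approximately (1.6, 2.5), which lies in quadrant Q1. The divergence there is about -5, negative as expected for a sink.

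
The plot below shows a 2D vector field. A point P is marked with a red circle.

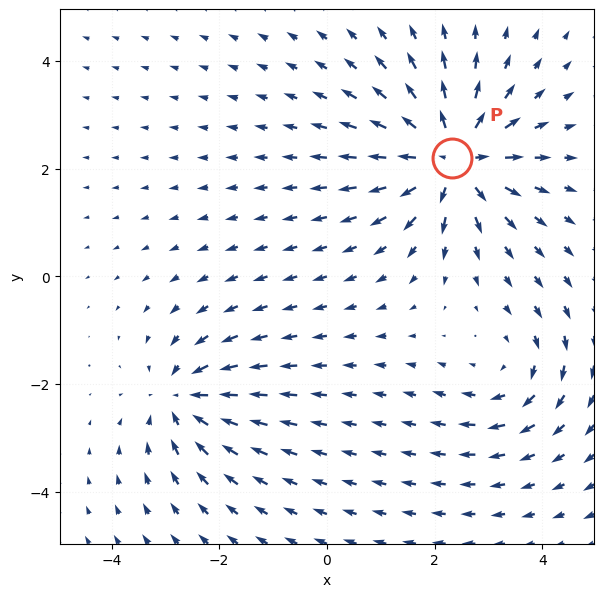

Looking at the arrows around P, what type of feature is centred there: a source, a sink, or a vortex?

At P (2.3, 2.2) the arrows spread outward. Divergence about +5, curl ≈0 — positive divergence with near-zero curl is a source.

source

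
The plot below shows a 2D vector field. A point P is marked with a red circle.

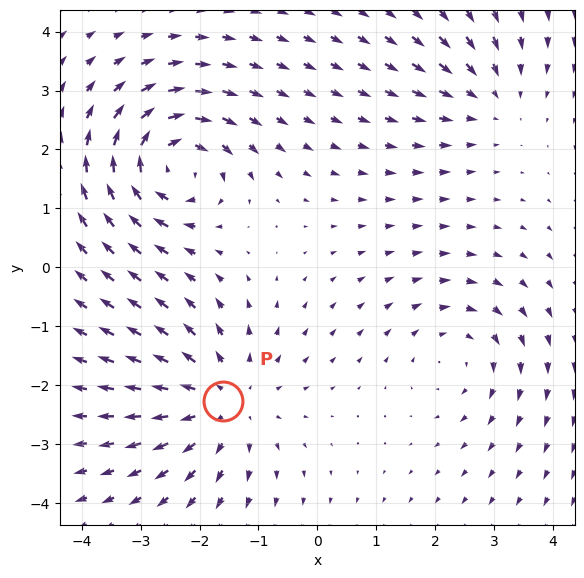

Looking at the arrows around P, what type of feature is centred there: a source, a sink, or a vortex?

At P (-1.6, -2.3) the arrows spread outward. Divergence about +4, curl ≈0 — positive divergence with near-zero curl is a source.

source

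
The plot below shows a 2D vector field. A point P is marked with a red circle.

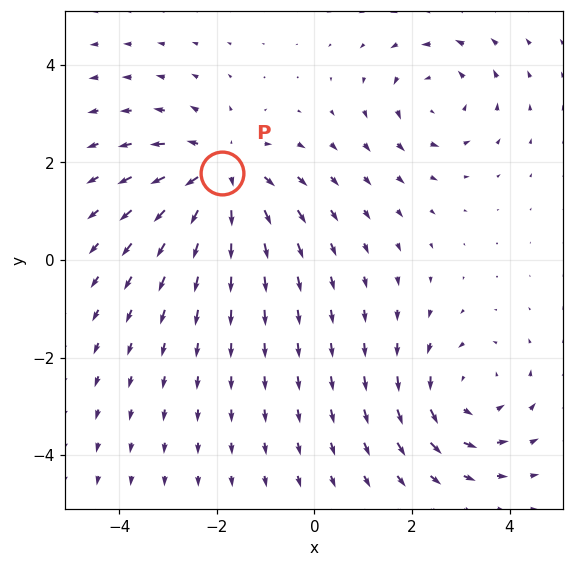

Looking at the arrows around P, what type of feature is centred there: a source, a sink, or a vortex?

At P (-1.9, 1.8) the arrows spread outward. Divergence about +4, curl ≈0 — positive divergence with near-zero curl is a source.

source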